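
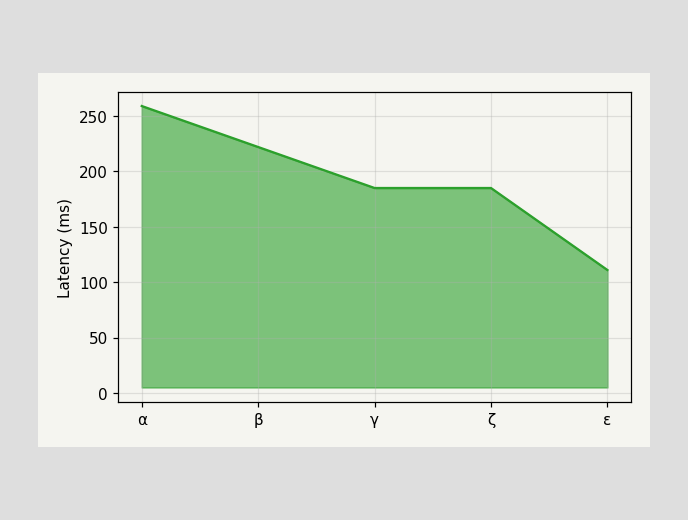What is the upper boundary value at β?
At β the upper boundary is at 222ms.

222ms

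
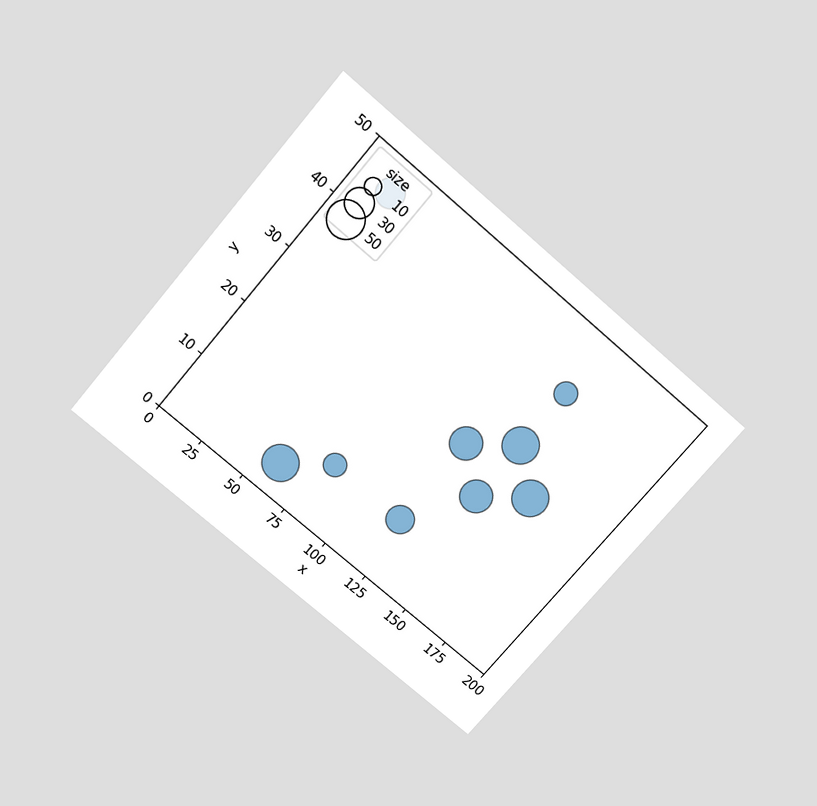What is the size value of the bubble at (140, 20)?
The chart is tilted about 40° clockwise and viewed slightly from above. Matching the bubble at (140, 20) against the size legend gives 40.

40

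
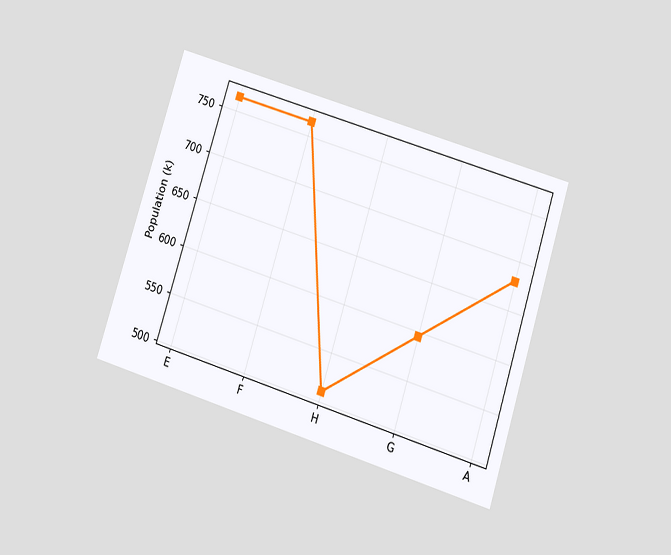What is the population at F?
The chart is tilted about 18° clockwise and viewed slightly from below. At F, the line is at 765k.

765k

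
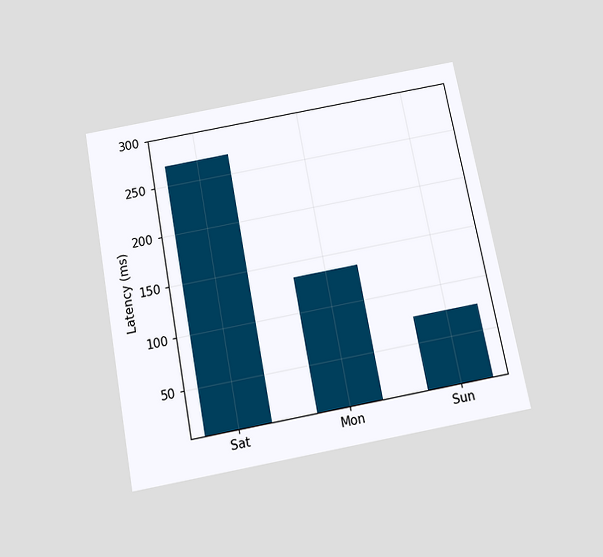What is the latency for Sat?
270ms

The chart is tilted about 11° counter-clockwise and viewed slightly from below. Reading along the chart's y-axis, the Sat bar reaches 270ms.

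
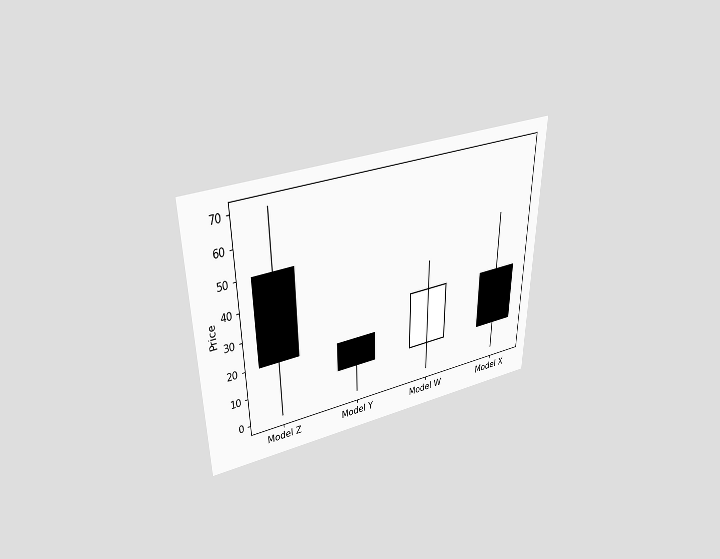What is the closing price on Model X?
The chart is viewed slightly from above. The Model X candle closes at 10.

10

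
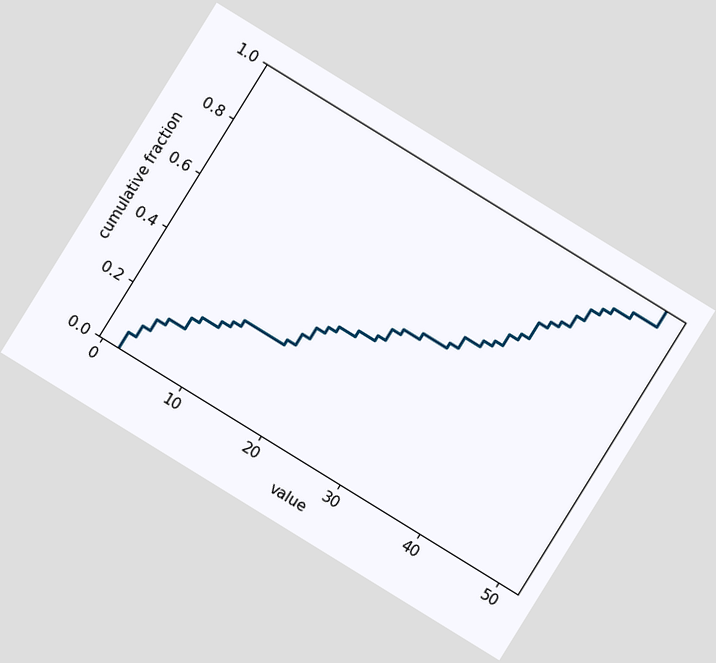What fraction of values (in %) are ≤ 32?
The chart is tilted about 32° clockwise. At x=32 the ECDF step is at 56%.

56%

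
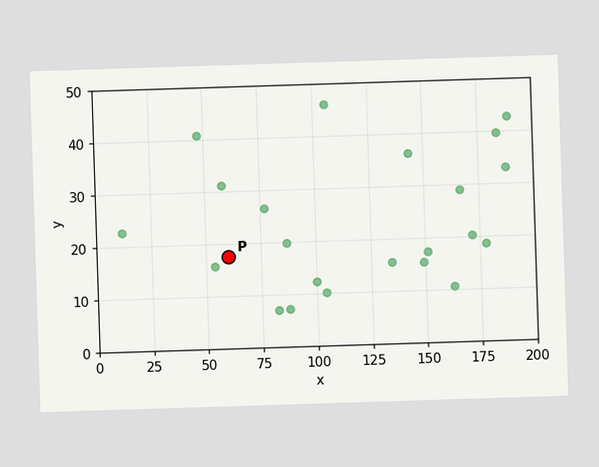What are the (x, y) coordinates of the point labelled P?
Following the gridlines from P to each axis, P sits at (60, 17.5).

(60, 17.5)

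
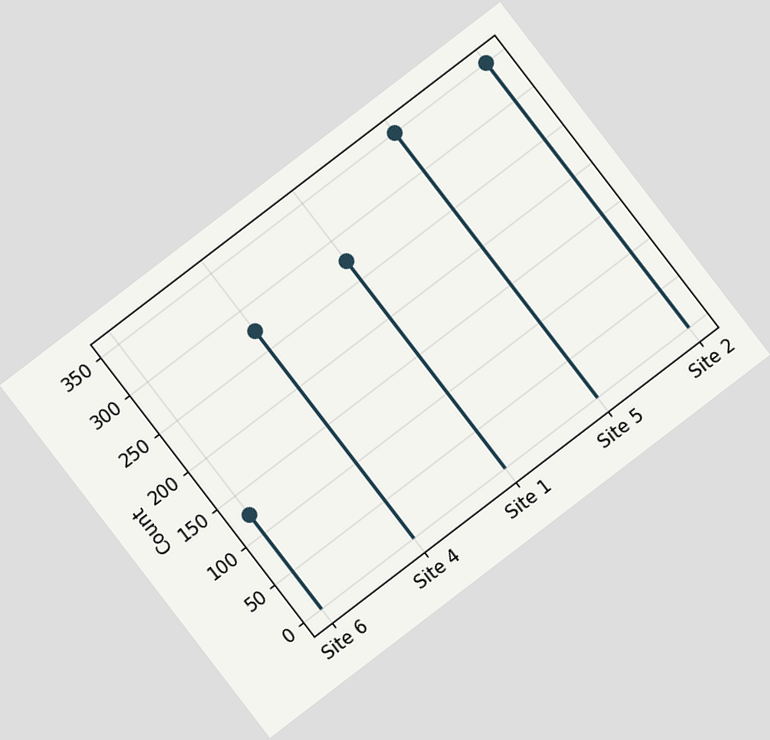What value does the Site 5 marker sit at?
350

The chart is tilted about 37° counter-clockwise. The Site 5 marker sits at 350.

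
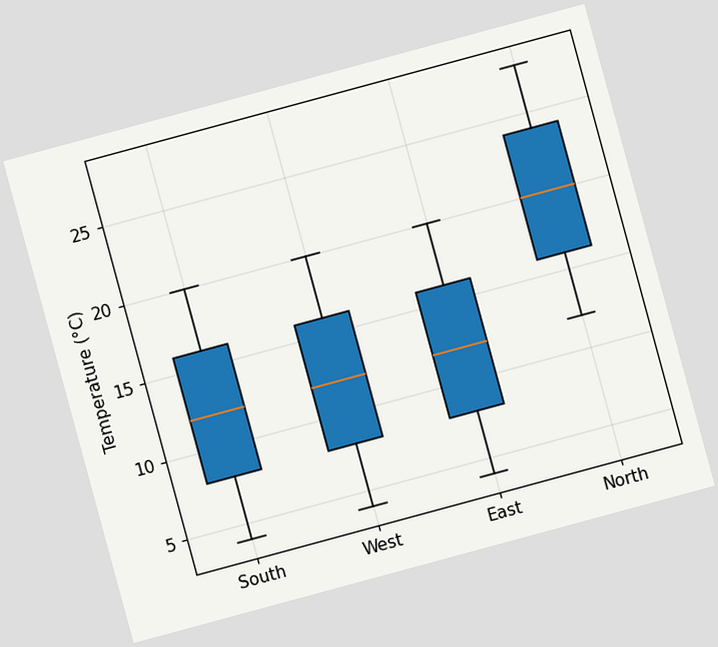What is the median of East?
The chart is tilted about 15° counter-clockwise. The median line in the East box sits at 12°C.

12°C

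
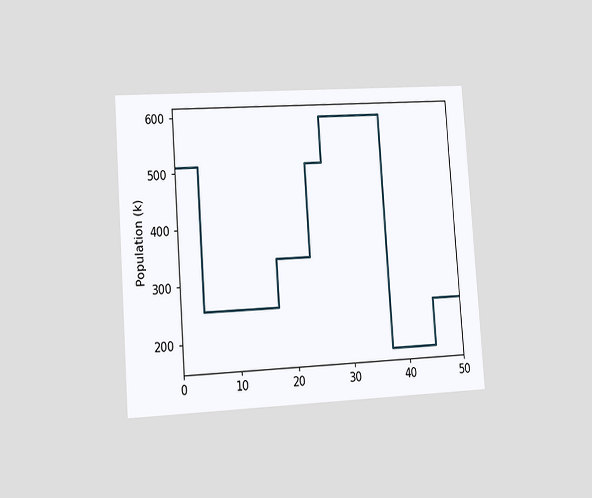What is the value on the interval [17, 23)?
The chart is tilted about 4° counter-clockwise and viewed slightly from the left. On [17, 23) the step sits at 340k.

340k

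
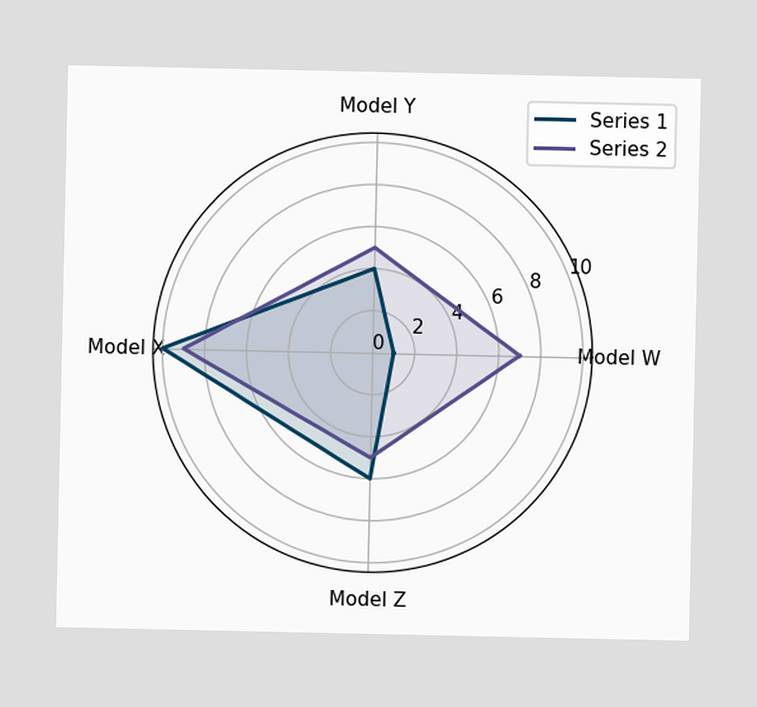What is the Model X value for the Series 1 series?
On the Model X axis, Series 1 reaches 10.

10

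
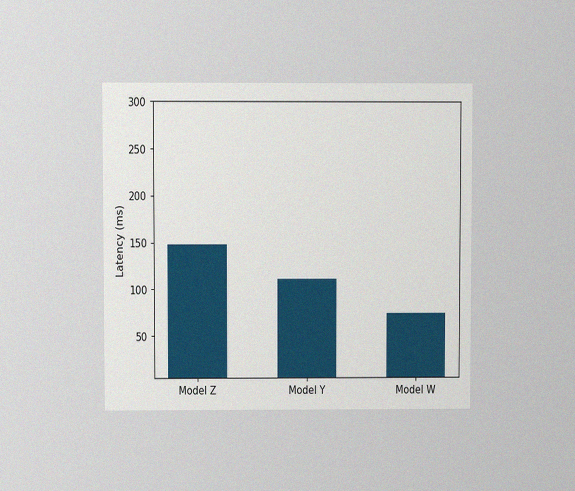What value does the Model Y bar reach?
111ms

The chart is viewed at a slight angle, with some photo noise. Reading along the chart's y-axis, the Model Y bar reaches 111ms.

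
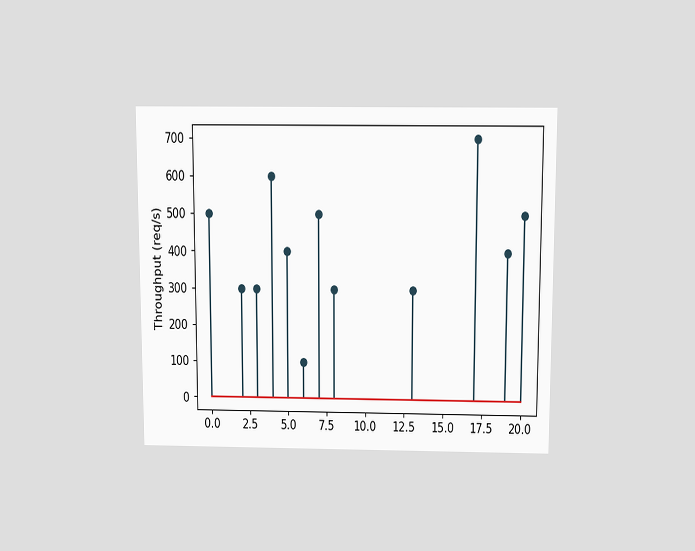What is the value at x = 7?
500req/s

The chart is viewed slightly from above. The stem at x=7 reaches 500req/s.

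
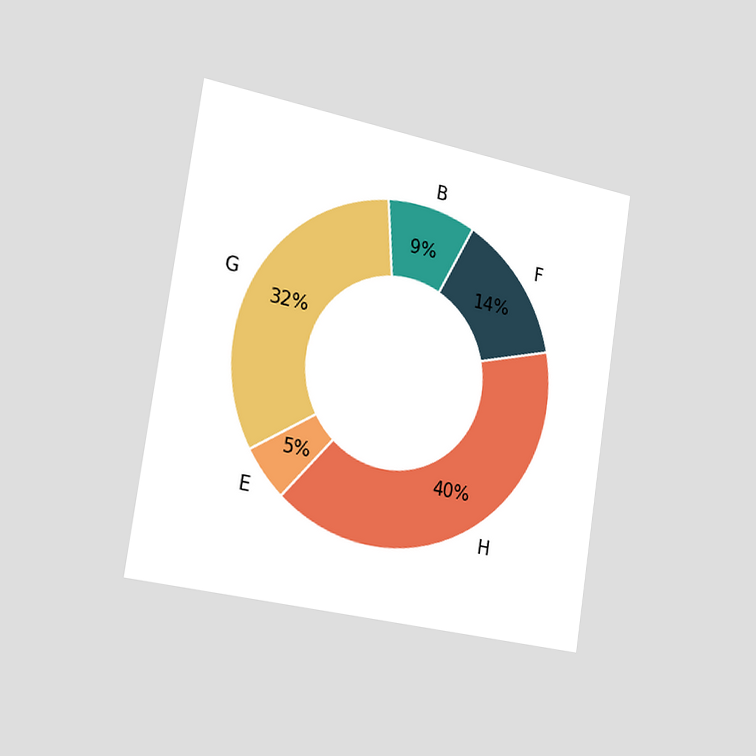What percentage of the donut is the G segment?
The chart is tilted about 9° clockwise and viewed slightly from the left. The G segment takes up 32% of the ring.

32%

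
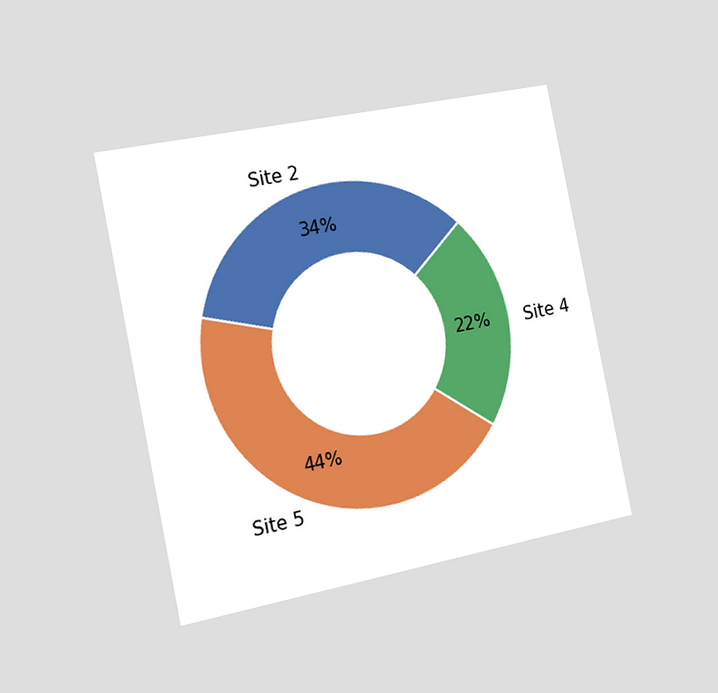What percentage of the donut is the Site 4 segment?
22%

The chart is tilted about 12° counter-clockwise and viewed slightly from the left. The Site 4 segment takes up 22% of the ring.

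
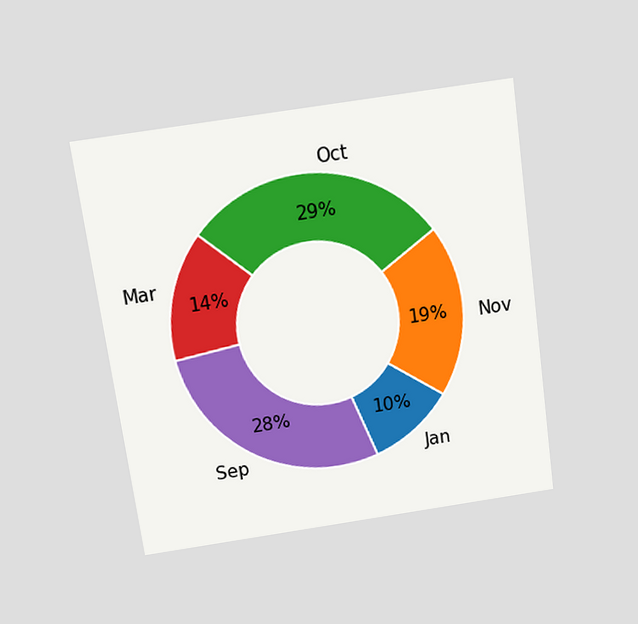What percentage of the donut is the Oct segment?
29%

The chart is tilted about 8° counter-clockwise and viewed slightly from above. The Oct segment takes up 29% of the ring.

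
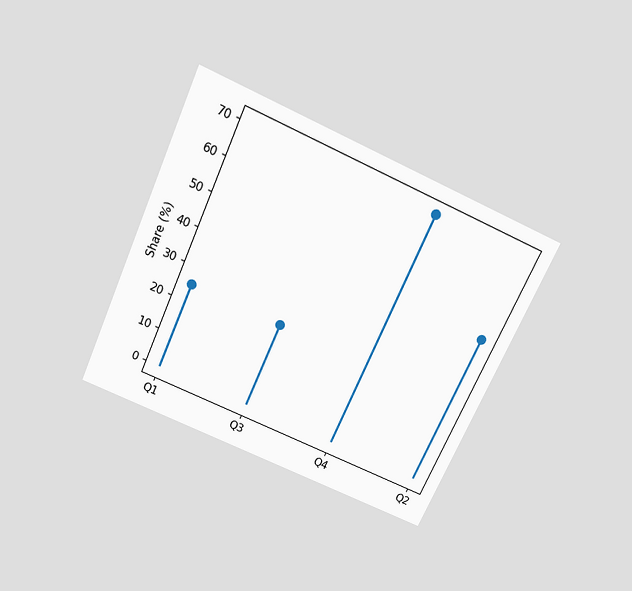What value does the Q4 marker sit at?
The chart is tilted about 24° clockwise and viewed slightly from above. The Q4 marker sits at 70%.

70%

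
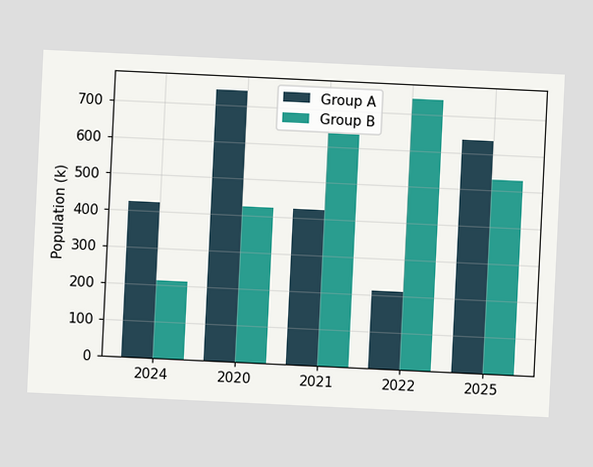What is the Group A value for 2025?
636k

The chart is tilted about 3° clockwise. The Group A bar at 2025 reaches 636k on the y-axis.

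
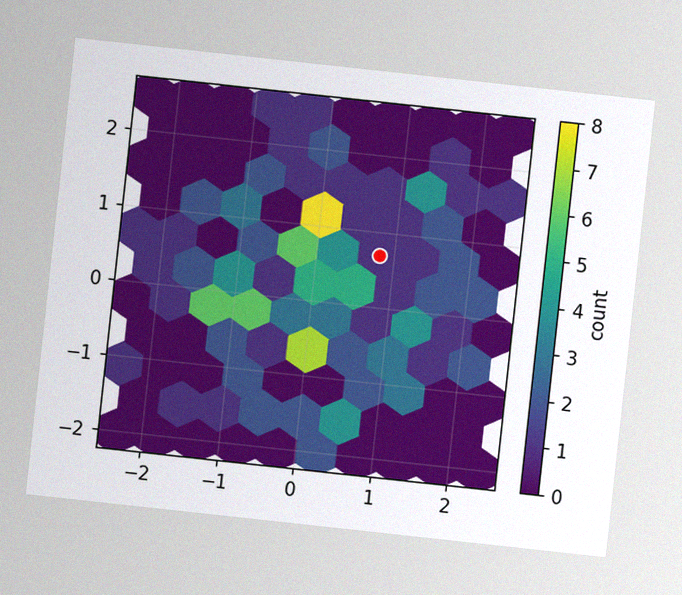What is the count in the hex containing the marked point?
The chart is tilted about 6° clockwise, with some photo noise. The marked hex reads 1 on the colorbar.

1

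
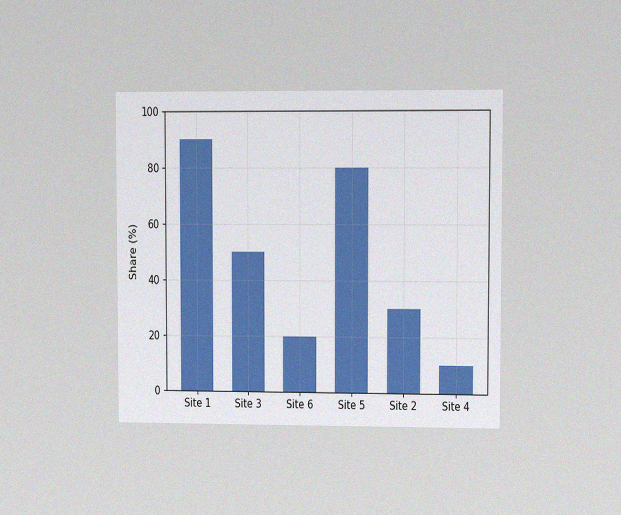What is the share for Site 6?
The chart is viewed at a slight angle, with some photo noise. Reading along the chart's y-axis, the Site 6 bar reaches 20%.

20%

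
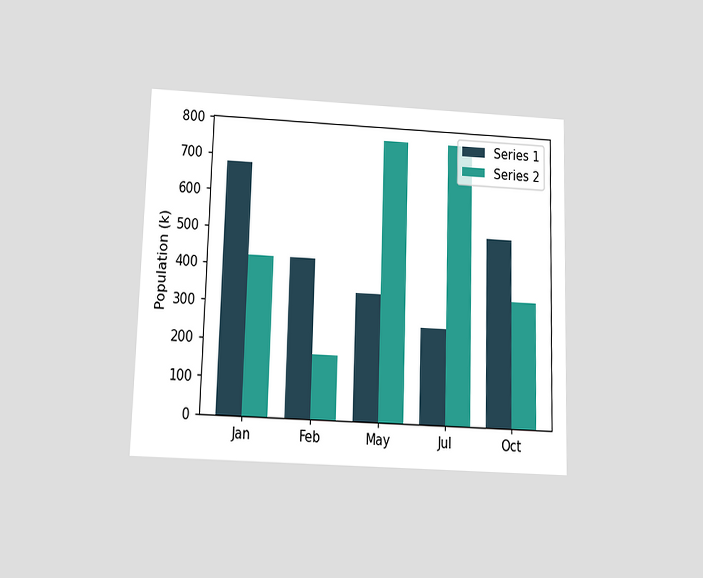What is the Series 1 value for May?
340k

The chart is viewed slightly from below. The Series 1 bar at May reaches 340k on the y-axis.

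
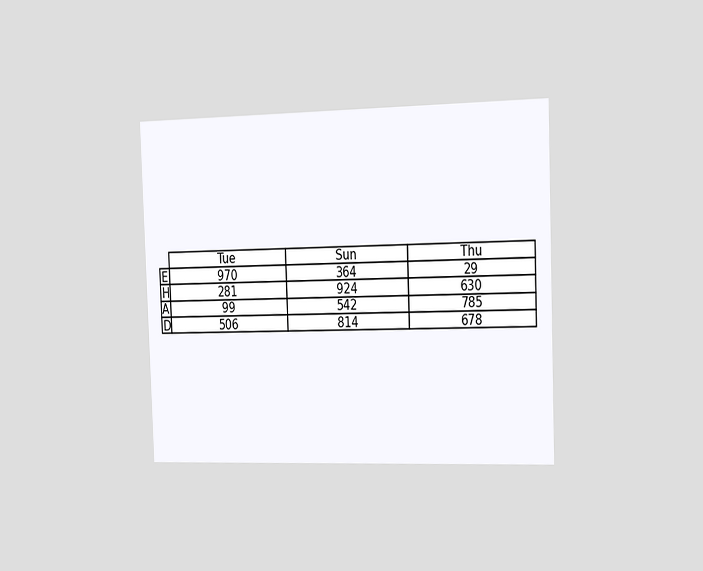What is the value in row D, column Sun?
The chart is tilted about 2° counter-clockwise and viewed slightly from the right. The (D, Sun) cell reads 814.

814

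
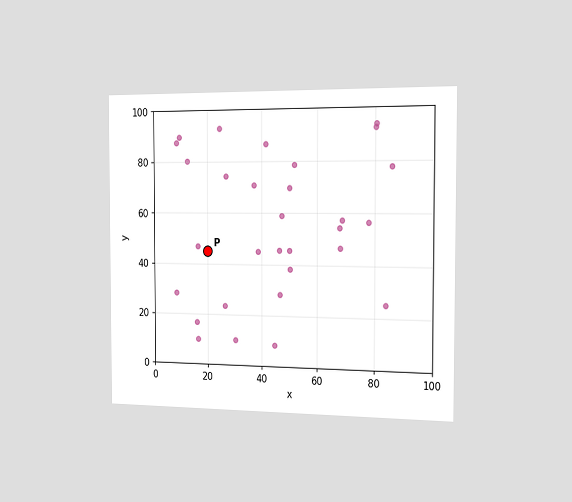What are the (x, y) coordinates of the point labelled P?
(20, 45)

The chart is viewed slightly from the right. Following the gridlines from P to each axis, P sits at (20, 45).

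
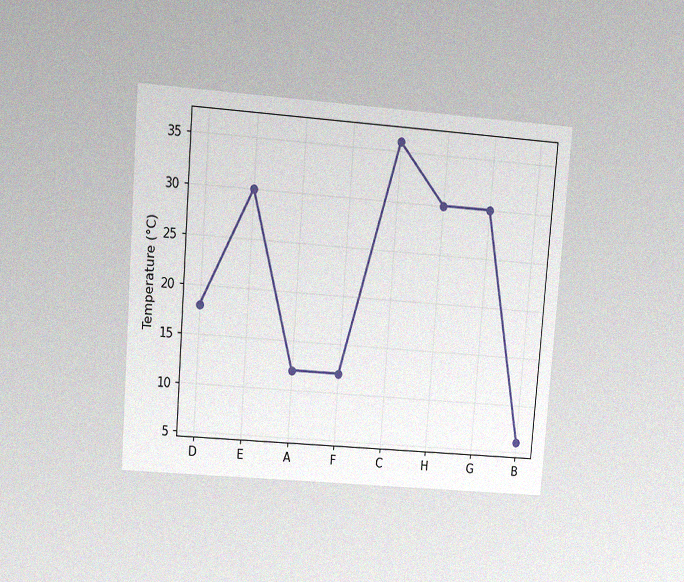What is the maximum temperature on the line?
The chart is tilted about 4° clockwise and viewed at a slight angle, with some photo noise. The highest point is at C, and reading across to the y-axis gives 36°C.

36°C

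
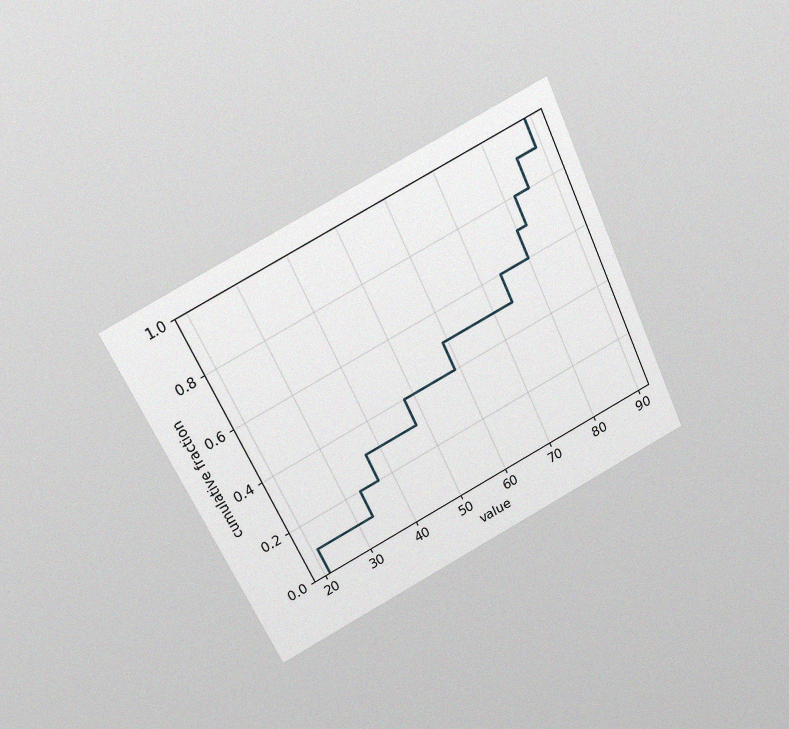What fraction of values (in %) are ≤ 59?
50%

The chart is tilted about 26° counter-clockwise and viewed slightly from above, with some photo noise. At x=59 the ECDF step is at 50%.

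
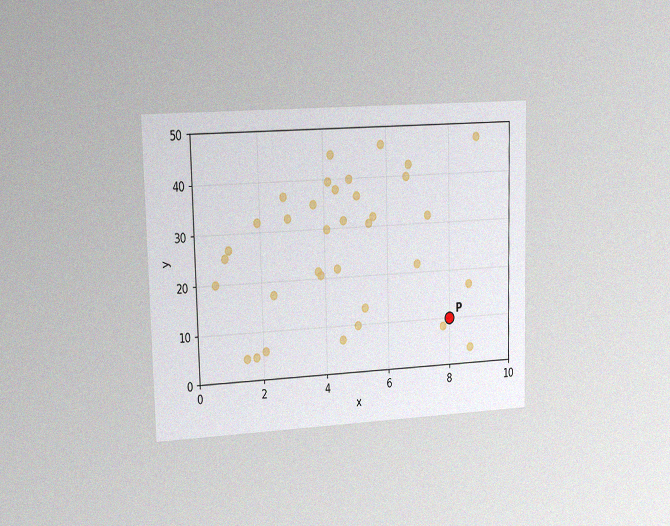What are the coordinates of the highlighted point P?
The chart is viewed slightly from the left, with some photo noise. Following the gridlines from P to each axis, P sits at (8, 10).

(8, 10)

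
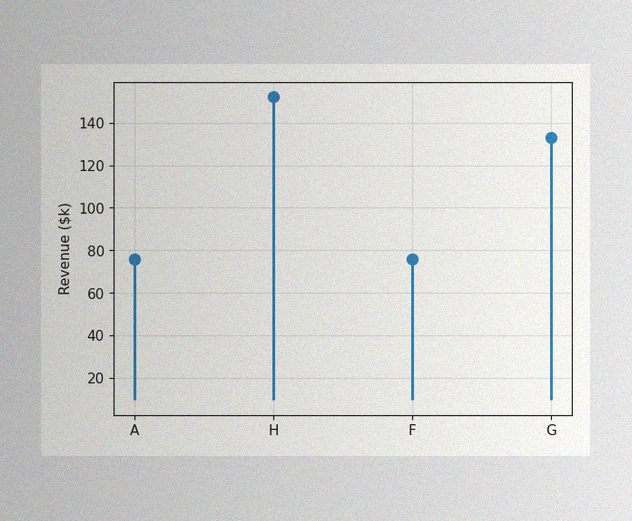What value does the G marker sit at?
$133k

The image has some photo noise and uneven lighting. The G marker sits at $133k.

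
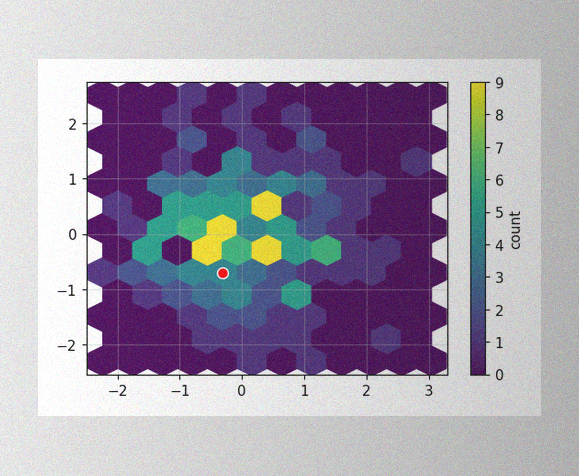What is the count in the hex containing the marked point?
4

The image has some photo noise and uneven lighting. The marked hex reads 4 on the colorbar.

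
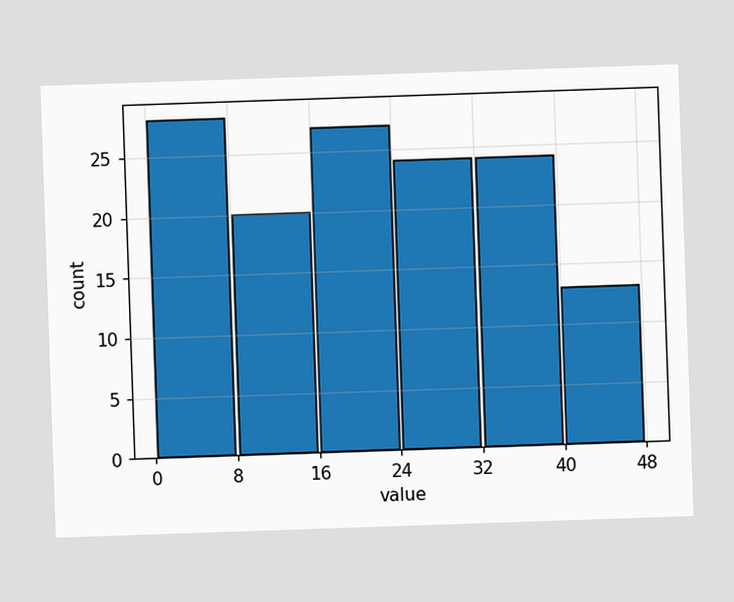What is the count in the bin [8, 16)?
The [8, 16) bin has height 20.

20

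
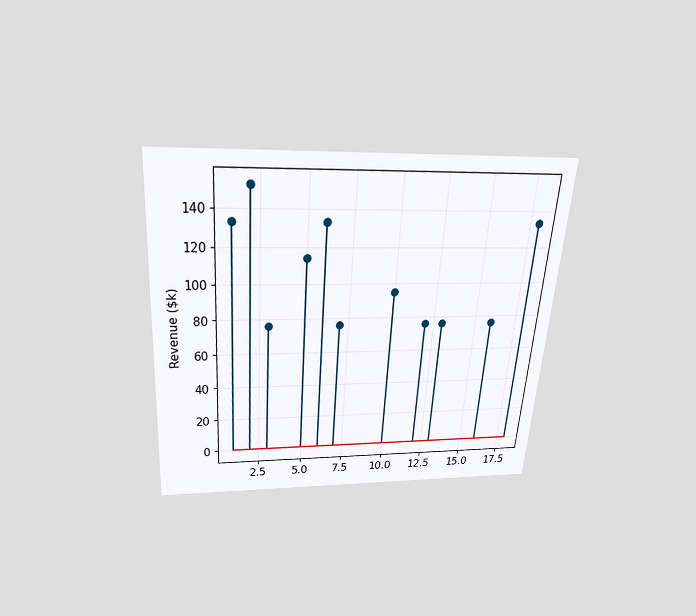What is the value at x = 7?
The chart is tilted about 4° clockwise and viewed slightly from above. The stem at x=7 reaches $76k.

$76k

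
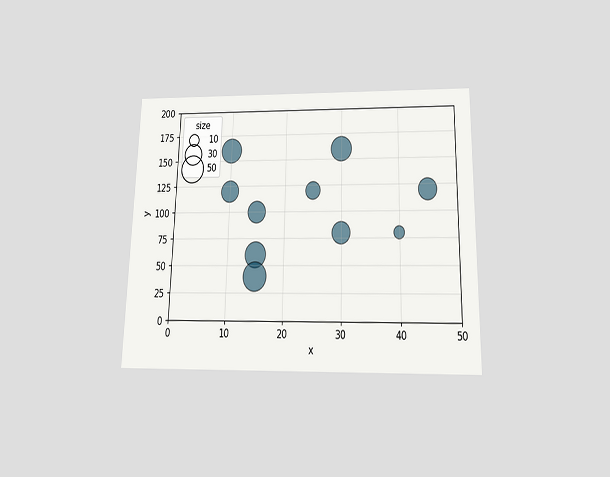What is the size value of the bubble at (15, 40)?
50

The chart is viewed slightly from below. Matching the bubble at (15, 40) against the size legend gives 50.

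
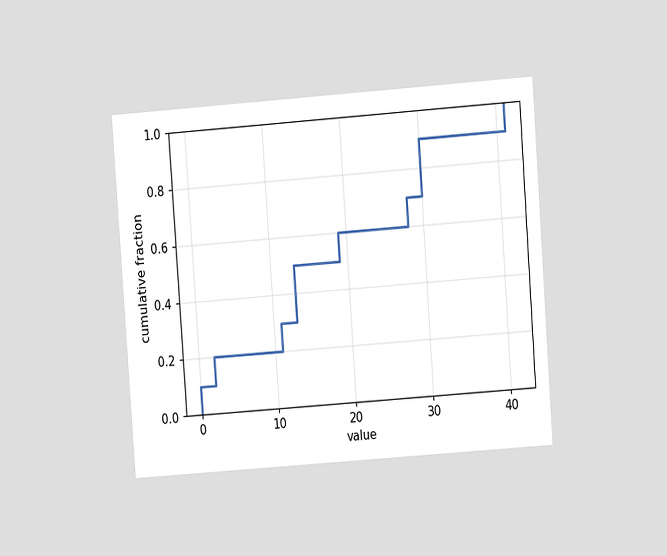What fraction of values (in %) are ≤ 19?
60%

The chart is tilted about 4° counter-clockwise and viewed at a slight angle. At x=19 the ECDF step is at 60%.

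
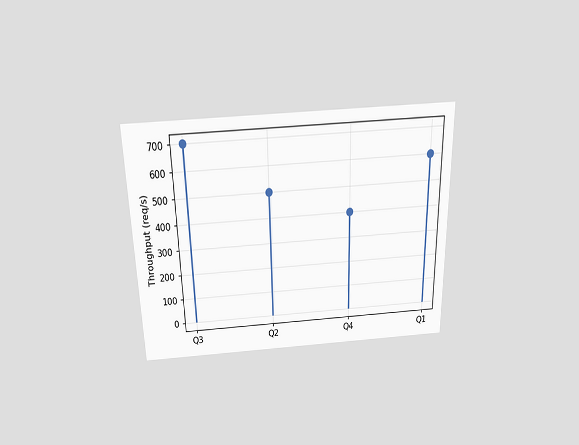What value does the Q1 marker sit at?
The chart is viewed slightly from above. The Q1 marker sits at 600req/s.

600req/s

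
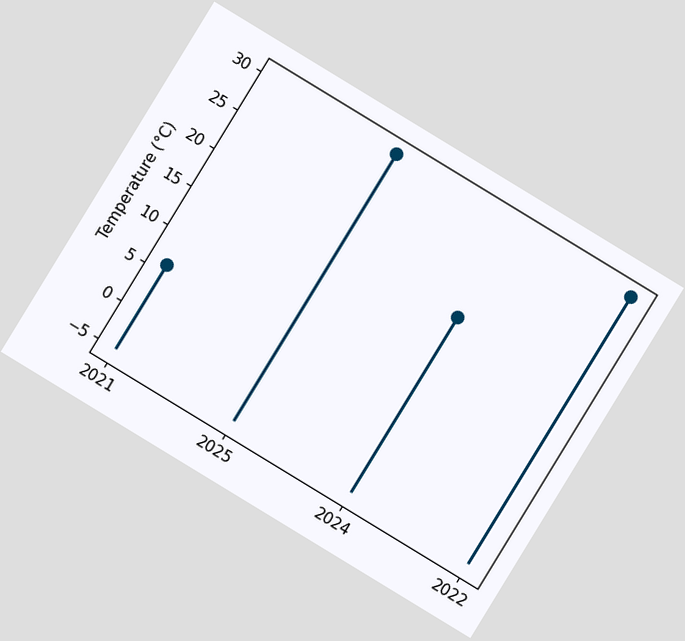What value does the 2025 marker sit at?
The chart is tilted about 31° clockwise. The 2025 marker sits at 30°C.

30°C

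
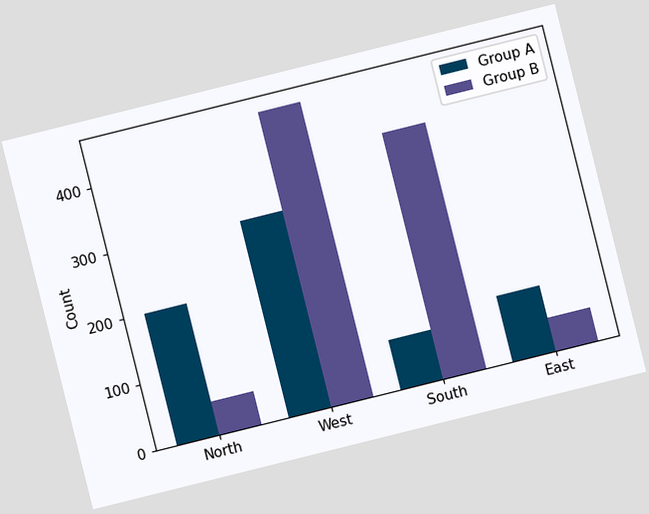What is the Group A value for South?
75

The chart is tilted about 14° counter-clockwise. The Group A bar at South reaches 75 on the y-axis.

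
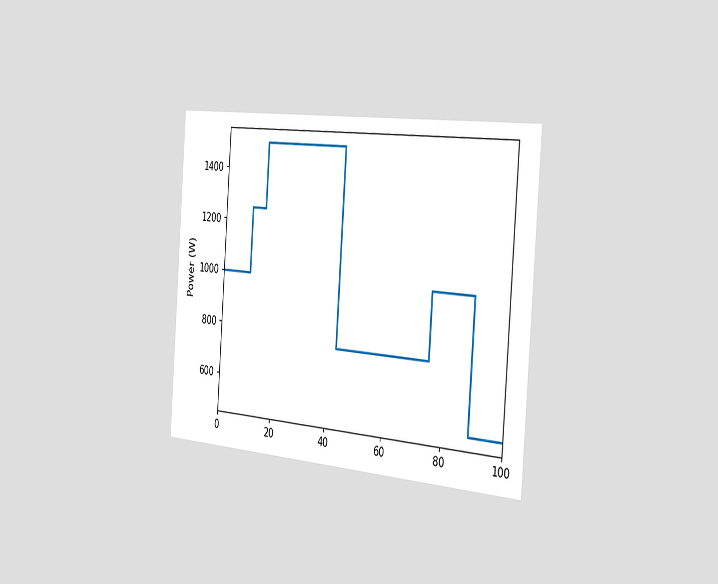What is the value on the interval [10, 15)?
1250W

The chart is tilted about 4° clockwise and viewed slightly from the right. On [10, 15) the step sits at 1250W.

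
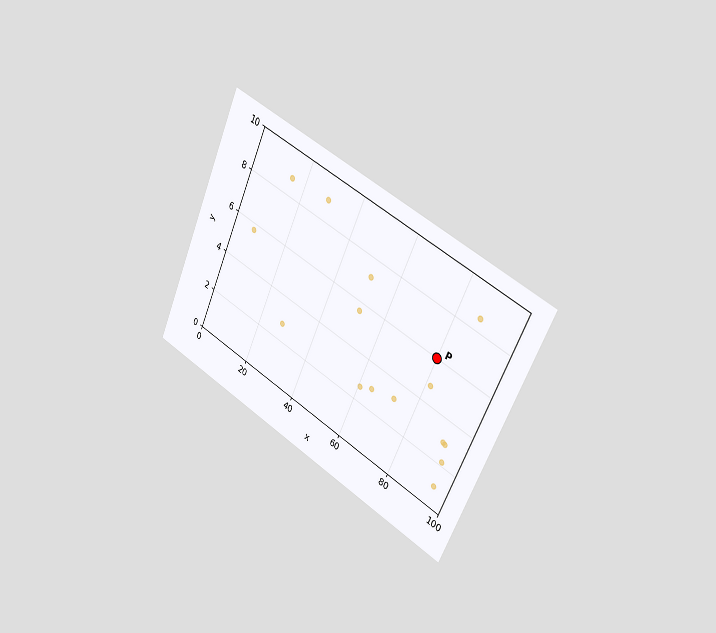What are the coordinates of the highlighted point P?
(80, 6)

The chart is tilted about 24° clockwise and viewed slightly from the right. Following the gridlines from P to each axis, P sits at (80, 6).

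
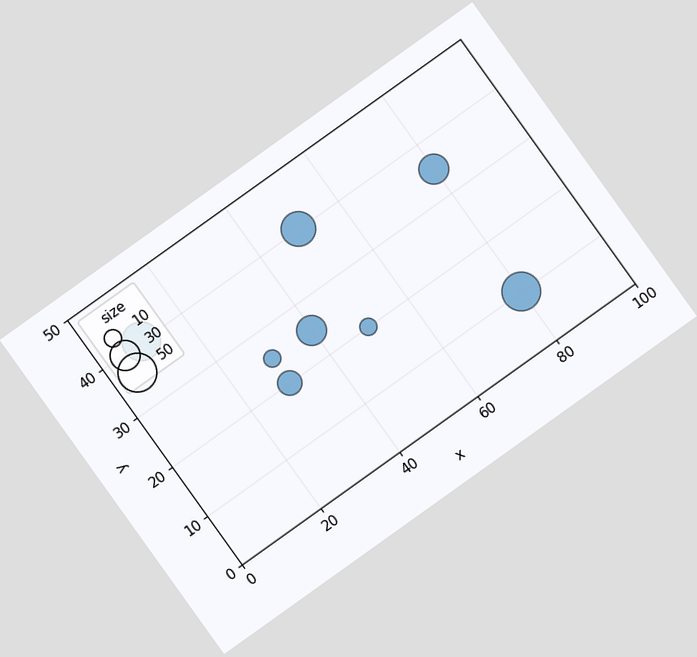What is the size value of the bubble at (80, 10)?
50

The chart is tilted about 36° counter-clockwise. Matching the bubble at (80, 10) against the size legend gives 50.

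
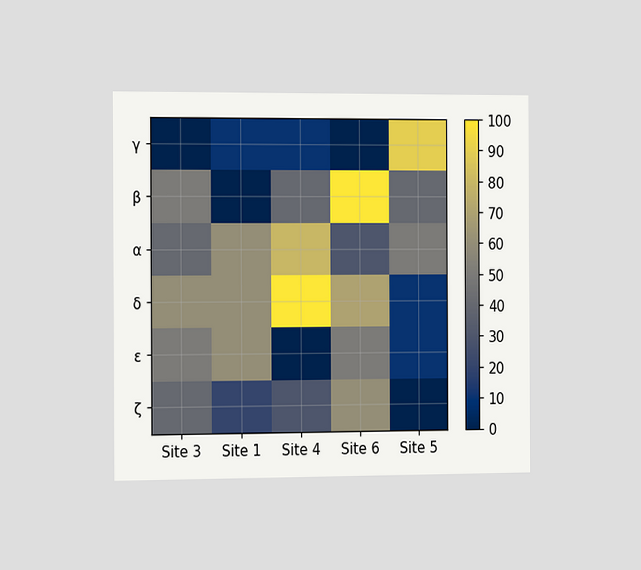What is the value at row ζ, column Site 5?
0

The chart is viewed slightly from the left. Matching cell (ζ, Site 5) against the colorbar gives 0.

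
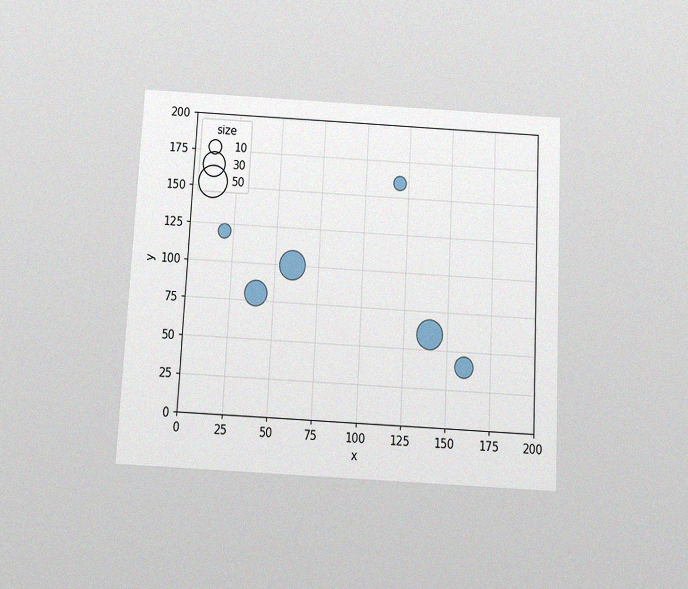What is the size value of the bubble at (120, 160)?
10

The chart is tilted about 3° clockwise and viewed slightly from below, with some photo noise. Matching the bubble at (120, 160) against the size legend gives 10.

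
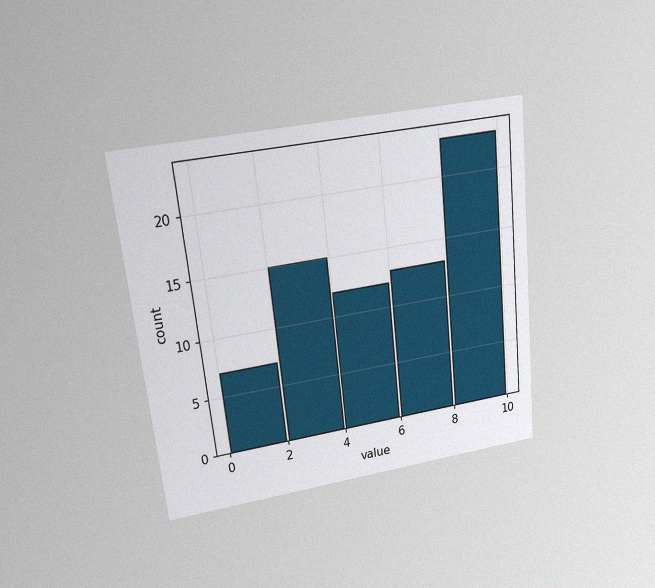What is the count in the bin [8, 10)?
The chart is tilted about 6° counter-clockwise and viewed at a slight angle, with some photo noise. The [8, 10) bin has height 23.

23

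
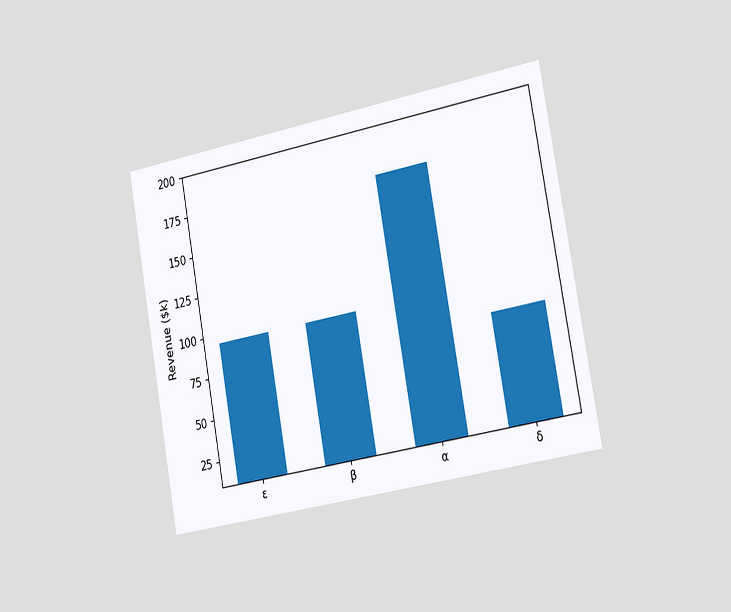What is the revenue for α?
$171k

The chart is tilted about 10° counter-clockwise and viewed slightly from the right. Reading along the chart's y-axis, the α bar reaches $171k.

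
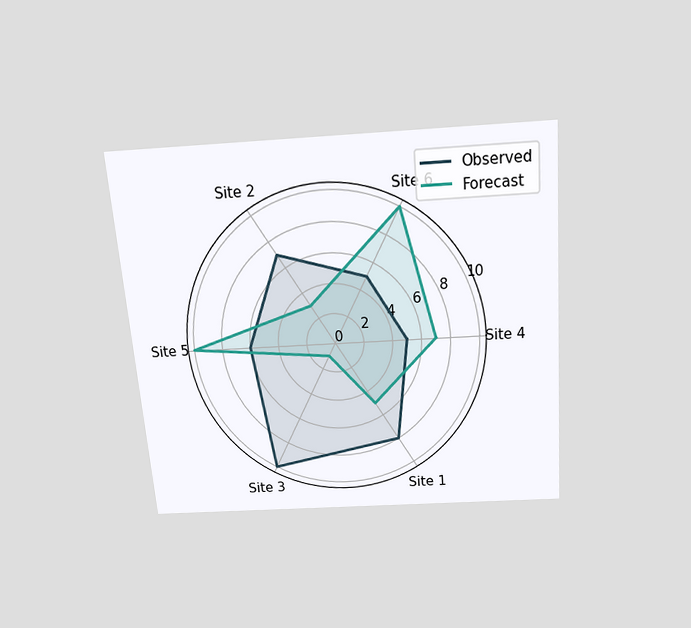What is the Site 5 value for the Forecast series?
The chart is tilted about 5° counter-clockwise and viewed slightly from above. On the Site 5 axis, Forecast reaches 10.

10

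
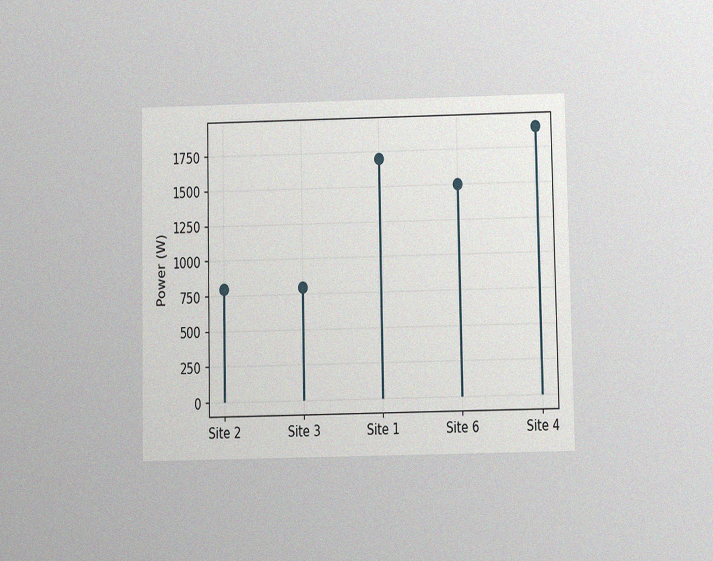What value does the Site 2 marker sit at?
800W

The chart is viewed slightly from below, with some photo noise. The Site 2 marker sits at 800W.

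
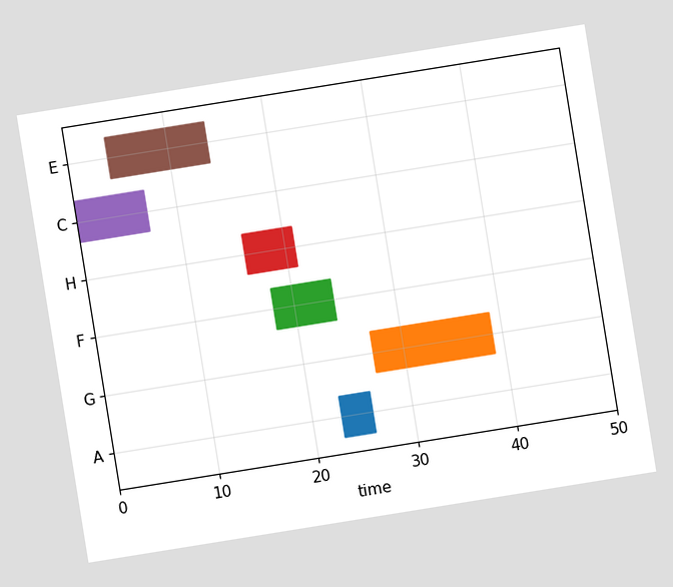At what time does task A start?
23

The chart is tilted about 9° counter-clockwise. The A bar begins at t=23.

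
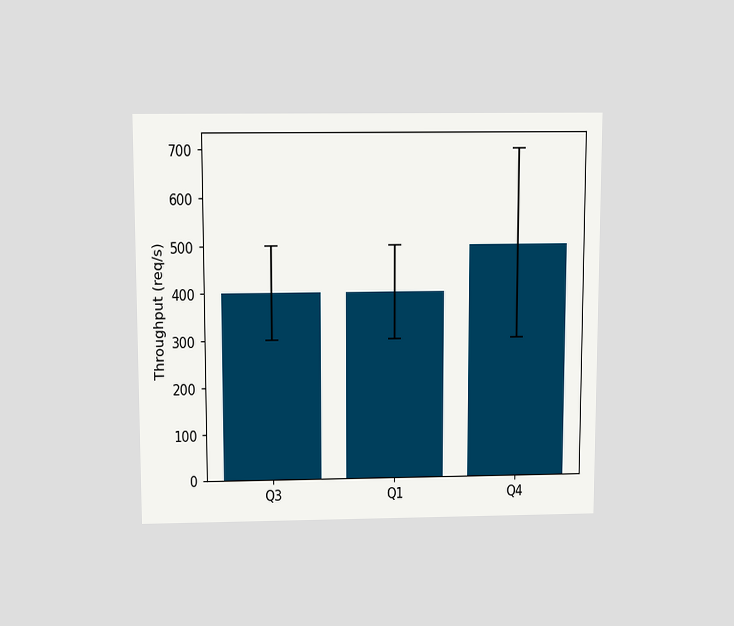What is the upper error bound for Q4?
The chart is viewed slightly from above. The Q4 bar's upper whisker reaches 700req/s.

700req/s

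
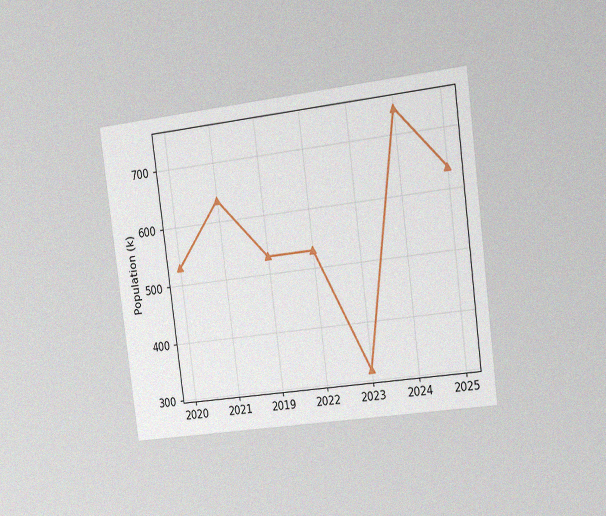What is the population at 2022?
The chart is tilted about 7° counter-clockwise and viewed slightly from the right, with some photo noise. At 2022, the line is at 530k.

530k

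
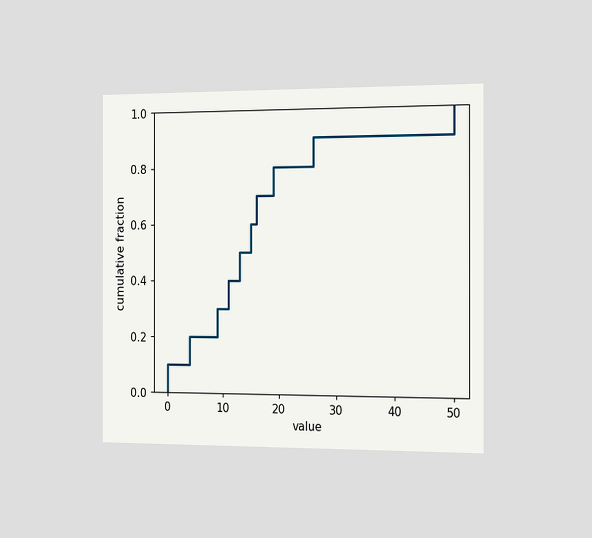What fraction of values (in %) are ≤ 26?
The chart is viewed slightly from the right. At x=26 the ECDF step is at 90%.

90%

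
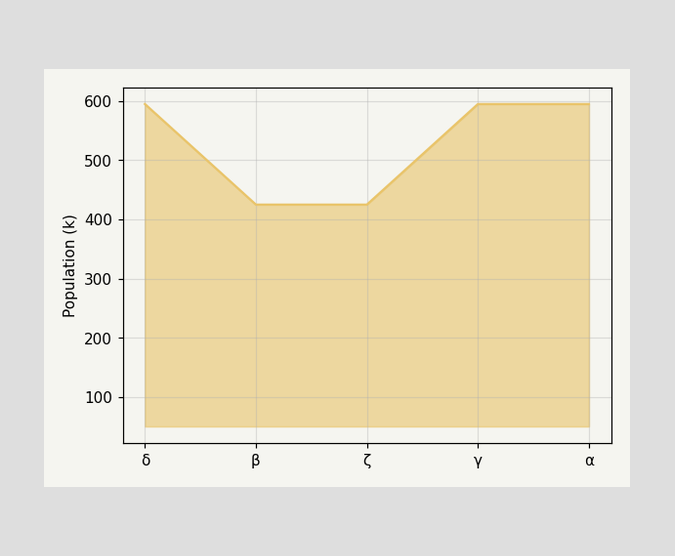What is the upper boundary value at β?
425k

At β the upper boundary is at 425k.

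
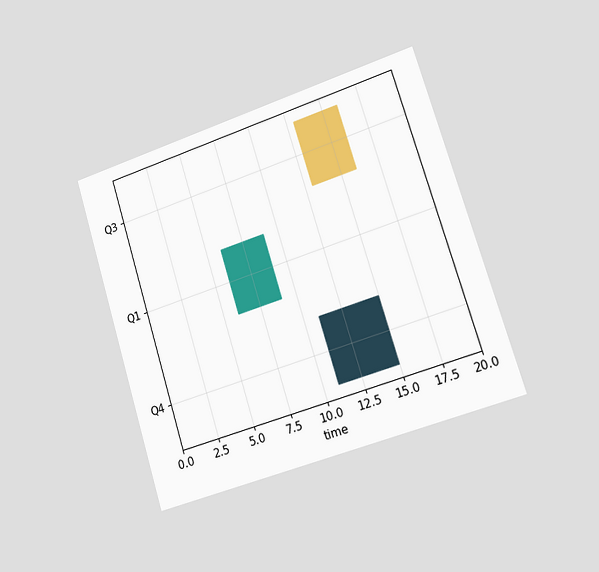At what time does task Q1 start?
The chart is tilted about 17° counter-clockwise and viewed slightly from the right. The Q1 bar begins at t=6.

6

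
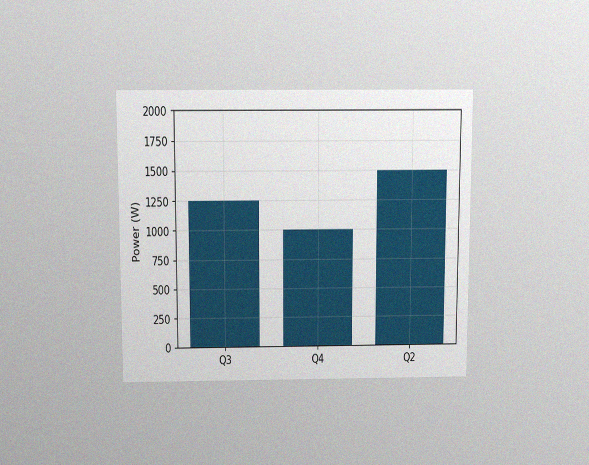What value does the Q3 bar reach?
The chart is viewed slightly from above, with some photo noise. Reading along the chart's y-axis, the Q3 bar reaches 1250W.

1250W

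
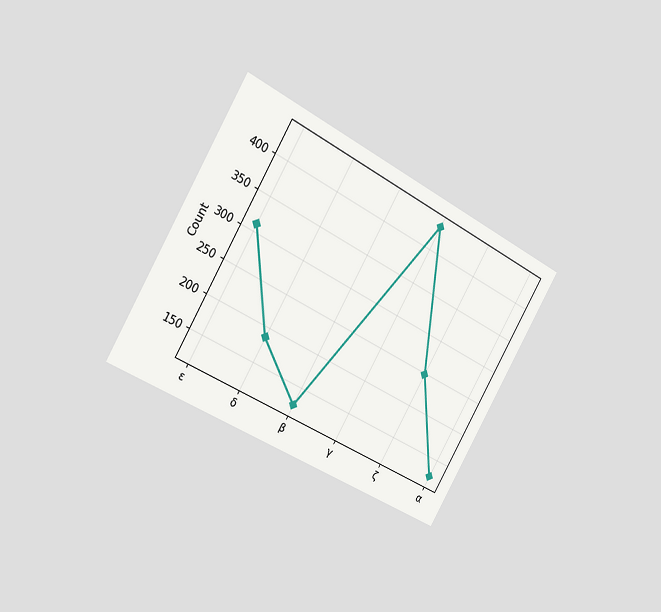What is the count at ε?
The chart is tilted about 30° clockwise and viewed slightly from the left. At ε, the line is at 310.

310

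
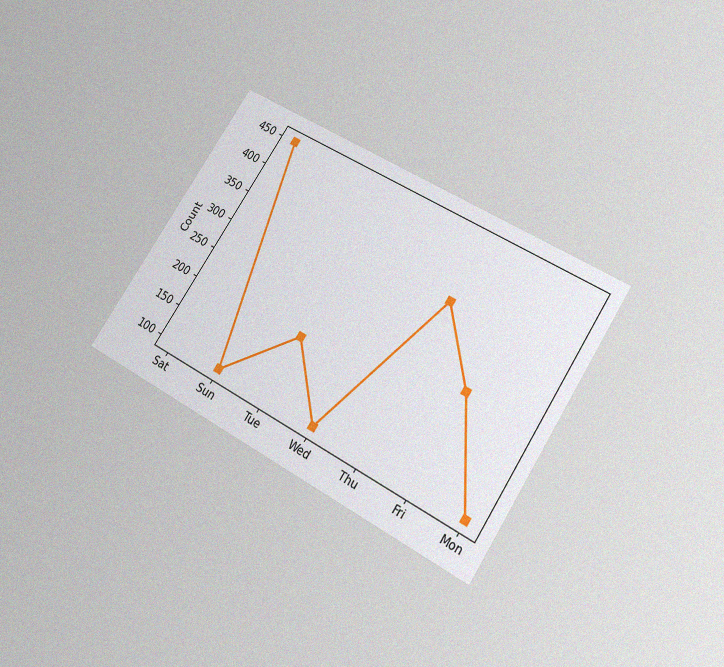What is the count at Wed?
100

The chart is tilted about 33° clockwise and viewed slightly from below, with some photo noise. At Wed, the line is at 100.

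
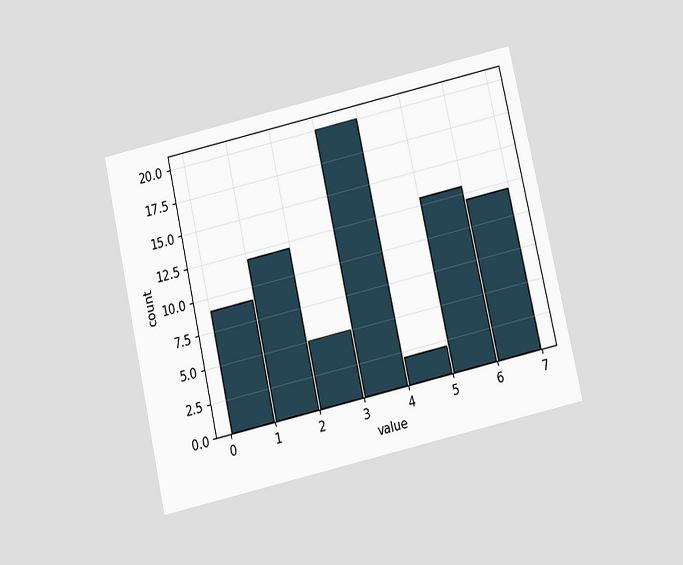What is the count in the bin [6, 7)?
The chart is tilted about 13° counter-clockwise and viewed slightly from below. The [6, 7) bin has height 12.

12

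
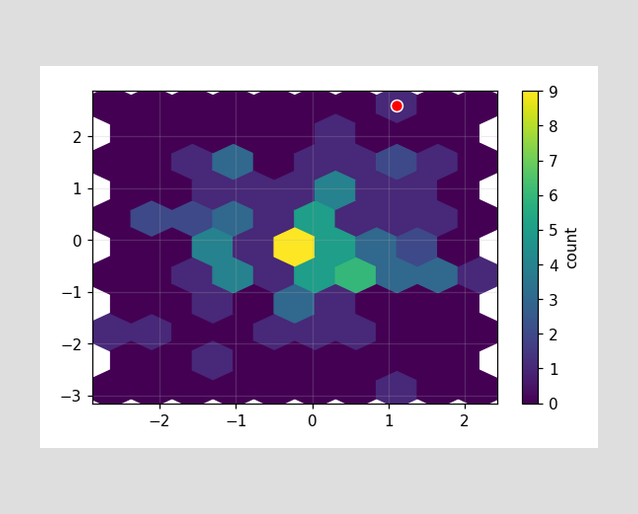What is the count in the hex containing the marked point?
1

The marked hex reads 1 on the colorbar.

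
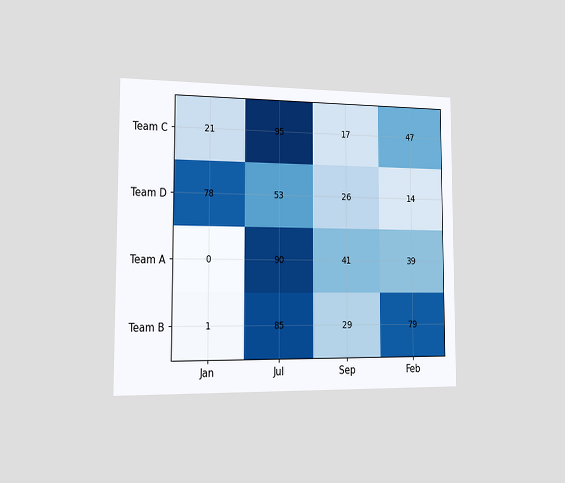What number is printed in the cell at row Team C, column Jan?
The chart is viewed slightly from the left. The (Team C, Jan) cell reads 21.

21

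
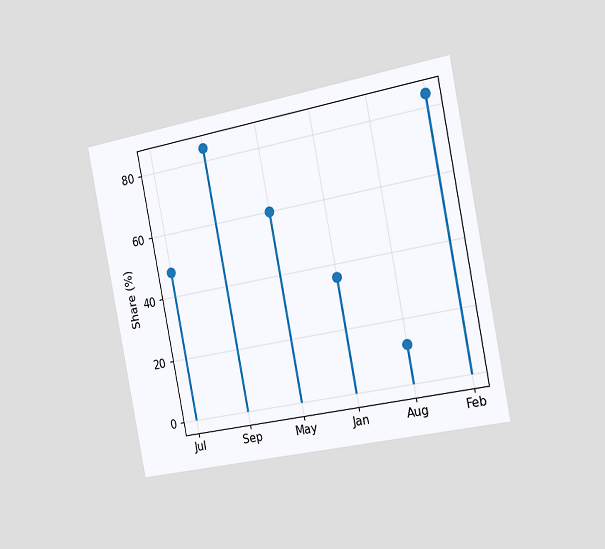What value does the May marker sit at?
60%

The chart is tilted about 11° counter-clockwise and viewed slightly from the right. The May marker sits at 60%.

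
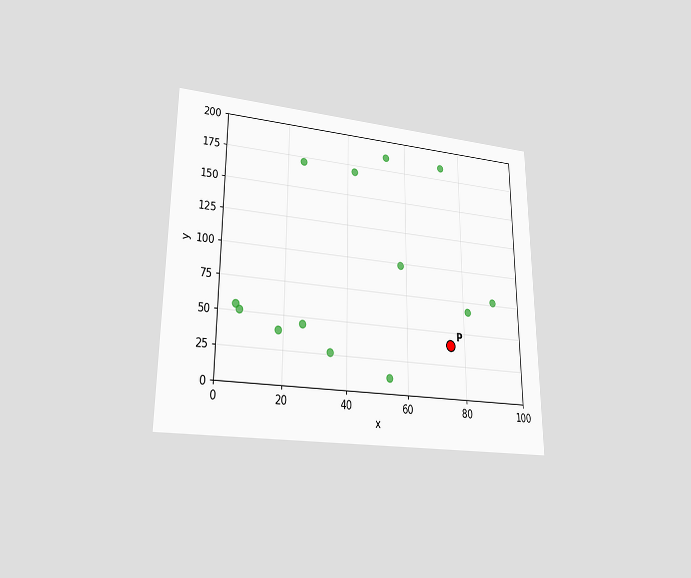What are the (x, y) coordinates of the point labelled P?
(75, 40)

The chart is viewed at a slight angle. Following the gridlines from P to each axis, P sits at (75, 40).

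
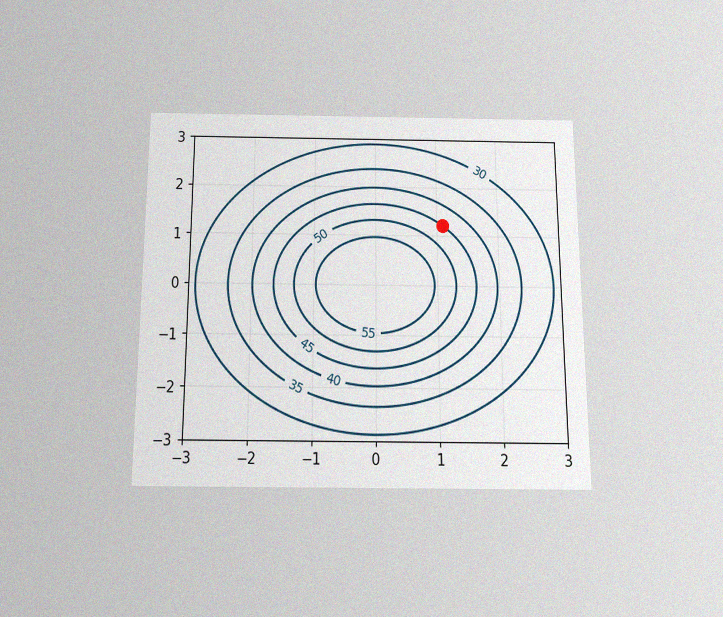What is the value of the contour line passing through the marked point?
The chart is viewed slightly from below, with some photo noise. The marked point sits on the contour labelled 45.

45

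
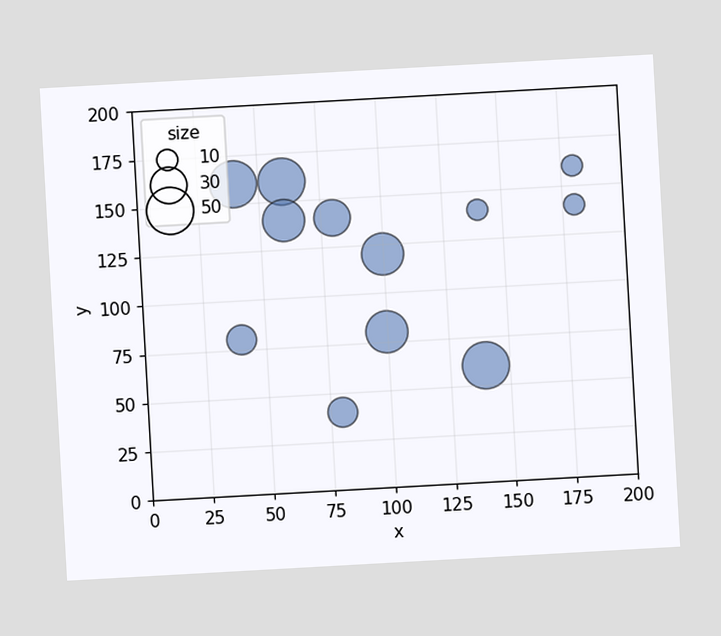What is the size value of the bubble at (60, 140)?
40

The chart is tilted about 3° counter-clockwise. Matching the bubble at (60, 140) against the size legend gives 40.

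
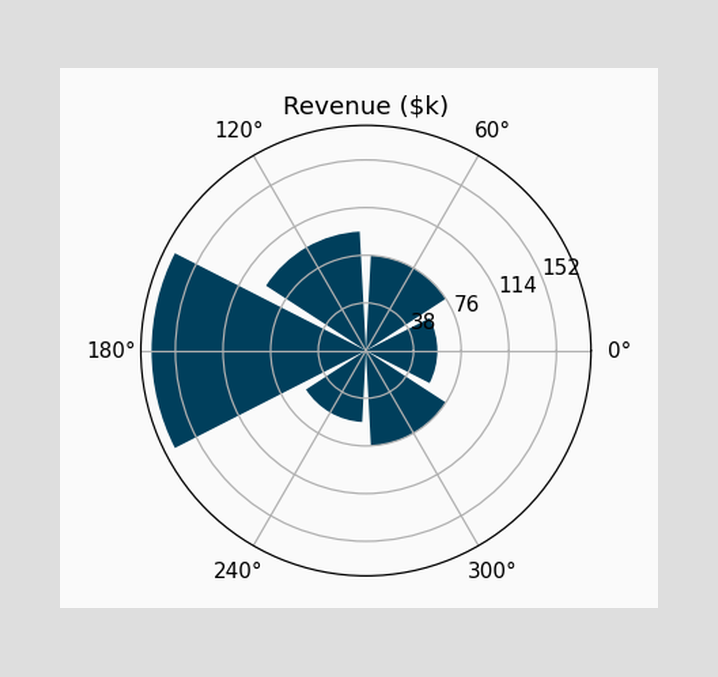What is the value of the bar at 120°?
The bar at 120° reaches $95k on the radial axis.

$95k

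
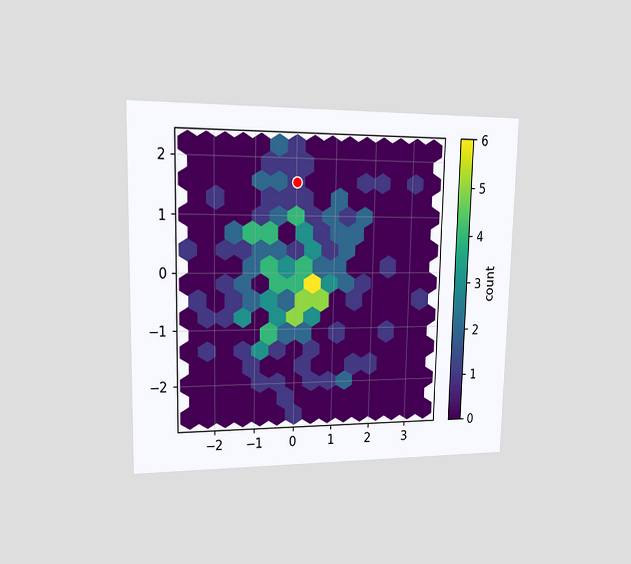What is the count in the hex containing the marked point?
The chart is viewed at a slight angle. The marked hex reads 1 on the colorbar.

1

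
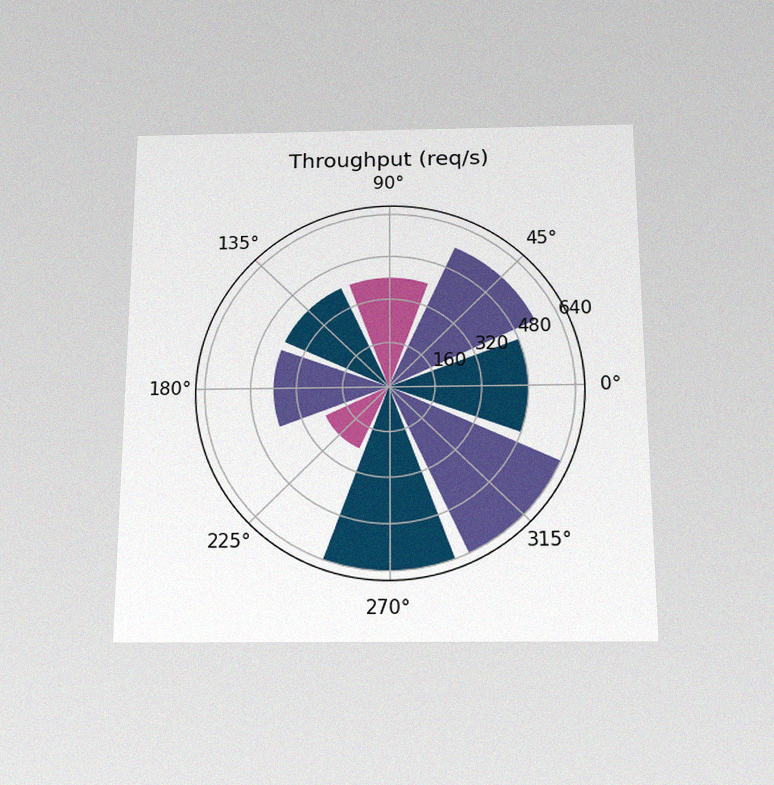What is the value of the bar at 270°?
The chart is viewed slightly from below, with some photo noise. The bar at 270° reaches 640req/s on the radial axis.

640req/s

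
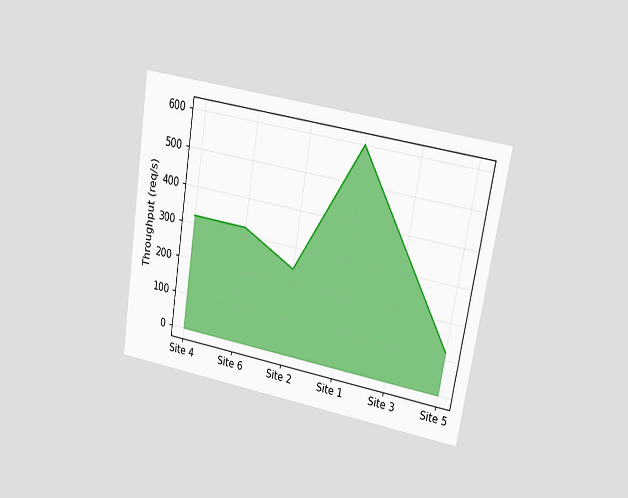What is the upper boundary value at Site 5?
120req/s

The chart is tilted about 10° clockwise and viewed at a slight angle. At Site 5 the upper boundary is at 120req/s.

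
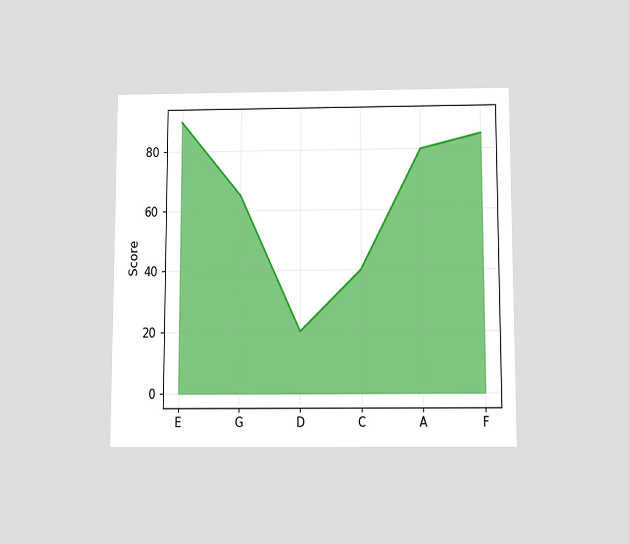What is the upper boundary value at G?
65

The chart is viewed slightly from below. At G the upper boundary is at 65.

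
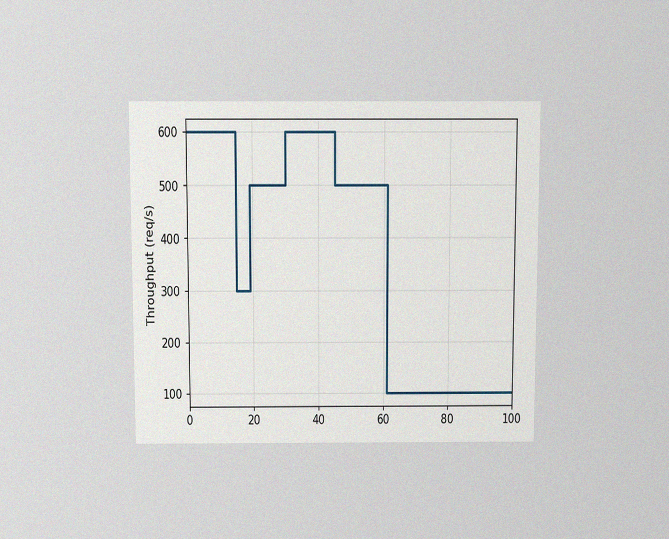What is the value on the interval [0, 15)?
The chart is viewed slightly from above, with some photo noise. On [0, 15) the step sits at 600req/s.

600req/s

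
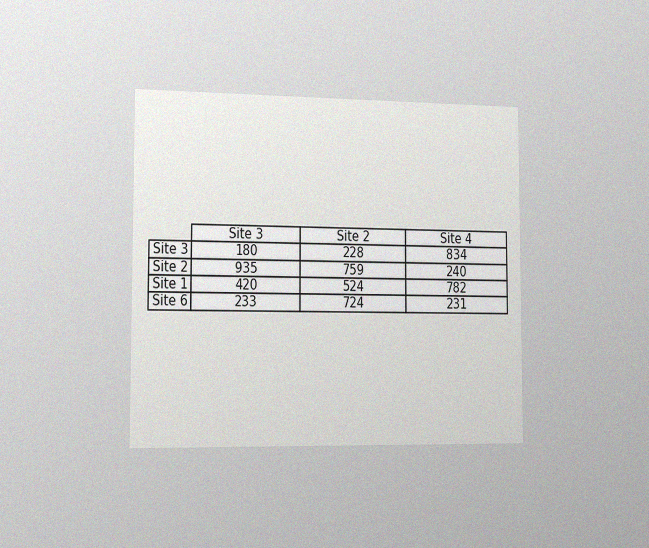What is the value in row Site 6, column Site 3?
233

The chart is viewed slightly from the left, with some photo noise. The (Site 6, Site 3) cell reads 233.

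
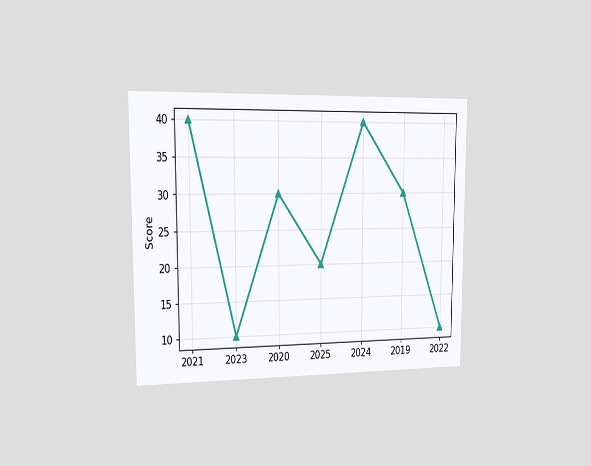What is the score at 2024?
40

The chart is viewed slightly from the left. At 2024, the line is at 40.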